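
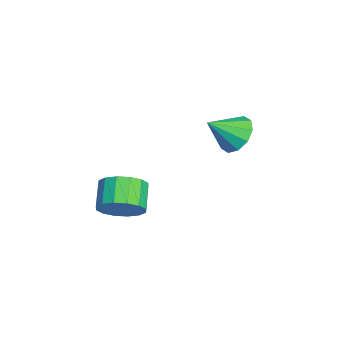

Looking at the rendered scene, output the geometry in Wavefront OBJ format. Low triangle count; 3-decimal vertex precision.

v -4.049 3.358 -0.838
v -3.148 3.774 -0.648
v -3.691 2.122 0.178
v -3.556 3.999 -0.232
v -4.152 3.978 -0.048
v -4.708 3.721 -0.165
v -5.013 3.325 -0.539
v -4.949 2.942 -1.028
v -4.541 2.718 -1.444
v -3.946 2.738 -1.629
v -3.389 2.995 -1.511
v -3.084 3.391 -1.137
v 1.198 -1.468 -1.433
v 1.648 -0.763 -0.868
v 0.552 -0.646 -0.141
v 0.102 -1.352 -0.707
v 1.418 -0.499 -1.257
v 0.323 -0.382 -0.53
v 1.13 -0.494 -1.692
v 0.034 -0.378 -0.966
v 0.859 -0.751 -2.059
v -0.236 -0.635 -1.332
v 0.679 -1.2 -2.258
v -0.416 -1.084 -1.531
v 0.639 -1.721 -2.236
v -0.457 -1.604 -1.509
v 0.748 -2.174 -1.999
v -0.348 -2.057 -1.272
v 0.977 -2.438 -1.61
v -0.118 -2.321 -0.883
v 1.266 -2.442 -1.174
v 0.17 -2.326 -0.448
v 1.536 -2.185 -0.808
v 0.441 -2.069 -0.081
v 1.716 -1.736 -0.609
v 0.621 -1.62 0.118
v 1.757 -1.216 -0.631
v 0.661 -1.099 0.096
f 2 1 4
f 2 4 3
f 4 1 5
f 4 5 3
f 5 1 6
f 5 6 3
f 6 1 7
f 6 7 3
f 7 1 8
f 7 8 3
f 8 1 9
f 8 9 3
f 9 1 10
f 9 10 3
f 10 1 11
f 10 11 3
f 11 1 12
f 11 12 3
f 12 1 2
f 12 2 3
f 14 13 17
f 14 17 15
f 15 17 18
f 15 18 16
f 17 13 19
f 17 19 18
f 18 19 20
f 18 20 16
f 19 13 21
f 19 21 20
f 20 21 22
f 20 22 16
f 21 13 23
f 21 23 22
f 22 23 24
f 22 24 16
f 23 13 25
f 23 25 24
f 24 25 26
f 24 26 16
f 25 13 27
f 25 27 26
f 26 27 28
f 26 28 16
f 27 13 29
f 27 29 28
f 28 29 30
f 28 30 16
f 29 13 31
f 29 31 30
f 30 31 32
f 30 32 16
f 31 13 33
f 31 33 32
f 32 33 34
f 32 34 16
f 33 13 35
f 33 35 34
f 34 35 36
f 34 36 16
f 35 13 37
f 35 37 36
f 36 37 38
f 36 38 16
f 37 13 14
f 37 14 38
f 38 14 15
f 38 15 16



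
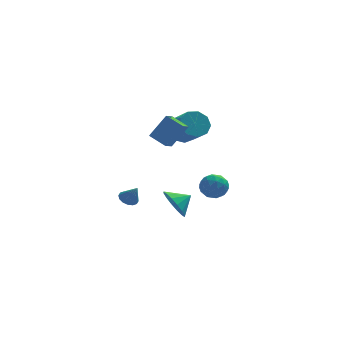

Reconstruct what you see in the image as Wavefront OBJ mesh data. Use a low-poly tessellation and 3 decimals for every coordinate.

v -2.274 -1.202 2.361
v -3.094 -0.458 2.823
v -1.883 -0.557 2.014
v -2.704 0.187 2.476
v -1.336 -1.027 3.744
v -2.157 -0.283 4.206
v -0.946 -0.382 3.397
v -1.766 0.362 3.859
v -1.485 2.568 -4.106
v -0.918 2.215 -4.98
v -0.495 2.892 -3.594
v -1.037 2.76 -5.092
v -1.277 3.254 -4.941
v -1.572 3.564 -4.565
v -1.844 3.607 -4.067
v -2.02 3.372 -3.579
v -2.052 2.922 -3.232
v -1.932 2.376 -3.119
v -1.692 1.883 -3.271
v -1.397 1.573 -3.647
v -1.125 1.53 -4.145
v -0.95 1.765 -4.633
v -4.091 2.228 -3.33
v -3.645 1.95 -3.66
v -3.609 1.792 -2.31
v -3.529 2.241 -3.591
v -3.563 2.529 -3.452
v -3.739 2.735 -3.28
v -4.009 2.806 -3.122
v -4.302 2.722 -3.02
v -4.538 2.505 -3.001
v -4.654 2.214 -3.07
v -4.62 1.926 -3.209
v -4.444 1.72 -3.38
v -4.173 1.649 -3.538
v -3.881 1.734 -3.64
v -1.077 1.98 2.087
v -0.356 2.521 2.354
v 0.238 1.22 3.38
v -0.483 0.68 3.113
v -0.854 2.607 2.751
v -0.26 1.306 3.778
v -1.457 2.399 2.838
v -0.862 1.099 3.864
v -1.882 1.996 2.573
v -1.287 0.696 3.599
v -1.93 1.585 2.081
v -1.336 0.285 3.107
v -1.58 1.359 1.591
v -0.985 0.059 2.618
v -0.994 1.424 1.334
v -0.4 0.123 2.36
v -0.447 1.749 1.429
v 0.147 0.448 2.455
v -0.195 2.182 1.831
v 0.399 0.881 2.858
v 0.31 3.502 -2.828
v 1.1 3.489 -3.289
v 0.52 2.091 -2.431
v 1.31 2.078 -2.892
v 1.233 2.578 -2.13
v 1.103 3.45 -2.375
v 0.517 2.13 -3.345
v 0.387 3.002 -3.59
v 1.228 2.641 -3.608
v 1.67 2.918 -2.857
v -0.05 2.662 -2.863
v 0.392 2.939 -2.112
v 0.687 3.619 -3.094
v 0.933 1.961 -2.626
v 0.888 2.255 -2.178
v 1.352 2.247 -2.449
v 0.689 3.596 -2.556
v 1.153 3.589 -2.827
v 1.231 3.054 -2.146
v 0.467 1.991 -2.893
v 0.931 1.984 -3.164
v 0.268 3.333 -3.271
v 0.732 3.325 -3.542
v 0.389 2.526 -3.574
v 1.226 3.113 -3.552
v 1.349 2.284 -3.319
v 0.883 2.315 -3.585
v 0.807 2.827 -3.729
v 1.486 3.276 -3.111
v 1.609 2.447 -2.877
v 1.564 2.741 -2.429
v 1.488 3.253 -2.573
v 1.561 2.778 -3.298
v 0.011 3.133 -2.843
v 0.134 2.304 -2.609
v 0.132 2.327 -3.147
v 0.056 2.839 -3.291
v 0.271 3.296 -2.401
v 0.394 2.467 -2.168
v 0.813 2.753 -1.991
v 0.737 3.265 -2.135
v 0.059 2.802 -2.422
f 2 4 1
f 5 2 1
f 1 4 3
f 3 5 1
f 2 8 4
f 6 2 5
f 6 8 2
f 4 8 3
f 7 5 3
f 3 8 7
f 7 6 5
f 8 6 7
f 10 9 12
f 10 12 11
f 12 9 13
f 12 13 11
f 13 9 14
f 13 14 11
f 14 9 15
f 14 15 11
f 15 9 16
f 15 16 11
f 16 9 17
f 16 17 11
f 17 9 18
f 17 18 11
f 18 9 19
f 18 19 11
f 19 9 20
f 19 20 11
f 20 9 21
f 20 21 11
f 21 9 22
f 21 22 11
f 22 9 10
f 22 10 11
f 24 23 26
f 24 26 25
f 26 23 27
f 26 27 25
f 27 23 28
f 27 28 25
f 28 23 29
f 28 29 25
f 29 23 30
f 29 30 25
f 30 23 31
f 30 31 25
f 31 23 32
f 31 32 25
f 32 23 33
f 32 33 25
f 33 23 34
f 33 34 25
f 34 23 35
f 34 35 25
f 35 23 36
f 35 36 25
f 36 23 24
f 36 24 25
f 38 37 41
f 38 41 39
f 39 41 42
f 39 42 40
f 41 37 43
f 41 43 42
f 42 43 44
f 42 44 40
f 43 37 45
f 43 45 44
f 44 45 46
f 44 46 40
f 45 37 47
f 45 47 46
f 46 47 48
f 46 48 40
f 47 37 49
f 47 49 48
f 48 49 50
f 48 50 40
f 49 37 51
f 49 51 50
f 50 51 52
f 50 52 40
f 51 37 53
f 51 53 52
f 52 53 54
f 52 54 40
f 53 37 55
f 53 55 54
f 54 55 56
f 54 56 40
f 55 37 38
f 55 38 56
f 56 38 39
f 56 39 40
f 57 94 73
f 94 68 97
f 73 97 62
f 94 97 73
f 57 73 69
f 73 62 74
f 69 74 58
f 73 74 69
f 57 69 78
f 69 58 79
f 78 79 64
f 69 79 78
f 57 78 90
f 78 64 93
f 90 93 67
f 78 93 90
f 57 90 94
f 90 67 98
f 94 98 68
f 90 98 94
f 58 74 85
f 74 62 88
f 85 88 66
f 74 88 85
f 62 97 75
f 97 68 96
f 75 96 61
f 97 96 75
f 68 98 95
f 98 67 91
f 95 91 59
f 98 91 95
f 67 93 92
f 93 64 80
f 92 80 63
f 93 80 92
f 64 79 84
f 79 58 81
f 84 81 65
f 79 81 84
f 60 86 72
f 86 66 87
f 72 87 61
f 86 87 72
f 60 72 70
f 72 61 71
f 70 71 59
f 72 71 70
f 60 70 77
f 70 59 76
f 77 76 63
f 70 76 77
f 60 77 82
f 77 63 83
f 82 83 65
f 77 83 82
f 60 82 86
f 82 65 89
f 86 89 66
f 82 89 86
f 61 87 75
f 87 66 88
f 75 88 62
f 87 88 75
f 59 71 95
f 71 61 96
f 95 96 68
f 71 96 95
f 63 76 92
f 76 59 91
f 92 91 67
f 76 91 92
f 65 83 84
f 83 63 80
f 84 80 64
f 83 80 84
f 66 89 85
f 89 65 81
f 85 81 58
f 89 81 85



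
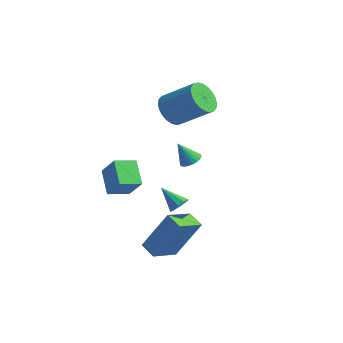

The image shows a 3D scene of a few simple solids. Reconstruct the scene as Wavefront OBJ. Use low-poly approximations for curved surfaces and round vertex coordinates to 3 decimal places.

v 0.72 -3.005 -3.458
v -0.063 -2.852 -3.193
v 0.785 -1.642 -4.056
v 0.002 -1.489 -3.791
v 1.498 -2.231 -1.609
v 0.715 -2.078 -1.344
v 1.563 -0.868 -2.207
v 0.78 -0.715 -1.942
v -3.409 2.861 1.219
v -2.989 3.212 0.518
v -1.55 3.771 1.659
v -1.971 3.419 2.361
v -3.179 3.482 0.625
v -1.74 4.041 1.767
v -3.404 3.657 0.823
v -1.965 4.216 1.964
v -3.63 3.712 1.081
v -2.191 4.27 2.222
v -3.822 3.636 1.36
v -2.384 4.195 2.502
v -3.952 3.443 1.618
v -2.513 4.002 2.759
v -3.999 3.161 1.815
v -2.56 3.72 2.956
v -3.956 2.833 1.921
v -2.517 3.392 3.063
v -3.83 2.509 1.921
v -2.391 3.068 3.062
v -3.64 2.239 1.813
v -2.201 2.798 2.955
v -3.415 2.064 1.616
v -1.976 2.623 2.757
v -3.189 2.01 1.358
v -1.75 2.568 2.499
v -2.996 2.085 1.078
v -1.558 2.644 2.22
v -2.867 2.278 0.821
v -1.428 2.837 1.962
v -2.82 2.56 0.624
v -1.381 3.119 1.765
v -2.863 2.888 0.517
v -1.424 3.447 1.659
v 0.234 -0.757 -1.655
v 0.474 -0.475 -1.305
v -0.754 -0.823 -0.925
v 0.298 -0.268 -1.524
v 0.092 -0.291 -1.805
v -0.048 -0.531 -2.015
v -0.056 -0.878 -2.057
v 0.072 -1.167 -1.911
v 0.275 -1.265 -1.645
v 0.459 -1.125 -1.384
v 0.538 -0.813 -1.249
v -2.112 -2.747 -0.946
v -3.013 -2.109 -0.186
v -1.681 -1.826 -1.209
v -2.582 -1.188 -0.449
v -1.298 -2.832 0.089
v -2.199 -2.194 0.849
v -0.867 -1.911 -0.174
v -1.768 -1.273 0.586
v 1.177 -1.154 1.811
v 1.577 -1.461 1.884
v 0.743 -1.486 2.789
v 1.641 -1.293 1.97
v 1.634 -1.104 2.031
v 1.558 -0.922 2.058
v 1.423 -0.776 2.049
v 1.251 -0.687 2.002
v 1.068 -0.669 1.927
v 0.901 -0.726 1.834
v 0.776 -0.847 1.738
v 0.712 -1.015 1.652
v 0.719 -1.204 1.591
v 0.796 -1.386 1.564
v 0.93 -1.532 1.573
v 1.102 -1.621 1.62
v 1.286 -1.638 1.695
v 1.452 -1.582 1.788
f 2 4 1
f 5 2 1
f 1 4 3
f 3 5 1
f 2 8 4
f 6 2 5
f 6 8 2
f 4 8 3
f 7 5 3
f 3 8 7
f 7 6 5
f 8 6 7
f 10 9 13
f 10 13 11
f 11 13 14
f 11 14 12
f 13 9 15
f 13 15 14
f 14 15 16
f 14 16 12
f 15 9 17
f 15 17 16
f 16 17 18
f 16 18 12
f 17 9 19
f 17 19 18
f 18 19 20
f 18 20 12
f 19 9 21
f 19 21 20
f 20 21 22
f 20 22 12
f 21 9 23
f 21 23 22
f 22 23 24
f 22 24 12
f 23 9 25
f 23 25 24
f 24 25 26
f 24 26 12
f 25 9 27
f 25 27 26
f 26 27 28
f 26 28 12
f 27 9 29
f 27 29 28
f 28 29 30
f 28 30 12
f 29 9 31
f 29 31 30
f 30 31 32
f 30 32 12
f 31 9 33
f 31 33 32
f 32 33 34
f 32 34 12
f 33 9 35
f 33 35 34
f 34 35 36
f 34 36 12
f 35 9 37
f 35 37 36
f 36 37 38
f 36 38 12
f 37 9 39
f 37 39 38
f 38 39 40
f 38 40 12
f 39 9 41
f 39 41 40
f 40 41 42
f 40 42 12
f 41 9 10
f 41 10 42
f 42 10 11
f 42 11 12
f 44 43 46
f 44 46 45
f 46 43 47
f 46 47 45
f 47 43 48
f 47 48 45
f 48 43 49
f 48 49 45
f 49 43 50
f 49 50 45
f 50 43 51
f 50 51 45
f 51 43 52
f 51 52 45
f 52 43 53
f 52 53 45
f 53 43 44
f 53 44 45
f 55 57 54
f 58 55 54
f 54 57 56
f 56 58 54
f 55 61 57
f 59 55 58
f 59 61 55
f 57 61 56
f 60 58 56
f 56 61 60
f 60 59 58
f 61 59 60
f 63 62 65
f 63 65 64
f 65 62 66
f 65 66 64
f 66 62 67
f 66 67 64
f 67 62 68
f 67 68 64
f 68 62 69
f 68 69 64
f 69 62 70
f 69 70 64
f 70 62 71
f 70 71 64
f 71 62 72
f 71 72 64
f 72 62 73
f 72 73 64
f 73 62 74
f 73 74 64
f 74 62 75
f 74 75 64
f 75 62 76
f 75 76 64
f 76 62 77
f 76 77 64
f 77 62 78
f 77 78 64
f 78 62 79
f 78 79 64
f 79 62 63
f 79 63 64



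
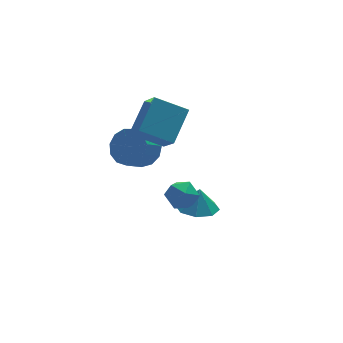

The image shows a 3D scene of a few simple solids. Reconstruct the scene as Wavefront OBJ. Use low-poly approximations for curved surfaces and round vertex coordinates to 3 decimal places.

v 0.989 -2.662 1.871
v 1.48 -2.065 1.466
v 1.4 -3.635 0.934
v 1.891 -3.038 0.529
v 2.113 -3.319 1.325
v 1.859 -2.718 1.904
v 1.021 -2.982 0.496
v 0.767 -2.381 1.075
v 1.499 -2.263 0.617
v 2.175 -2.471 1.129
v 0.705 -3.229 1.271
v 1.381 -3.437 1.783
v 3.587 0.633 -3.061
v 4.534 0.163 -3.139
v 3.753 0.767 -1.859
v 4.578 0.968 -3.234
v 4.042 1.576 -3.228
v 3.239 1.633 -3.124
v 2.64 1.104 -2.982
v 2.596 0.299 -2.887
v 3.133 -0.31 -2.893
v 3.935 -0.366 -2.998
v 0.62 1.823 2.257
v 0.686 0.657 3.32
v 1.811 2.984 3.455
v 1.878 1.817 4.519
v 2.082 1.163 1.441
v 2.149 -0.004 2.505
v 3.274 2.323 2.64
v 3.34 1.157 3.703
v 1.707 2.976 0.076
v 2.19 3.376 0.943
v 1.277 2.904 1.671
v 0.793 2.504 0.804
v 1.813 3.803 0.746
v 0.899 3.331 1.474
v 1.402 3.968 0.337
v 0.488 3.496 1.065
v 1.088 3.818 -0.155
v 0.174 3.345 0.573
v 0.97 3.4 -0.574
v 0.056 2.928 0.154
v 1.086 2.848 -0.786
v 0.173 2.376 -0.058
v 1.399 2.337 -0.725
v 0.486 1.864 0.003
v 1.81 2.028 -0.409
v 0.897 1.556 0.319
v 2.188 2.021 0.06
v 1.275 1.548 0.788
v 2.413 2.317 0.535
v 1.5 1.844 1.263
v 2.414 2.822 0.864
v 1.501 2.35 1.592
f 1 12 6
f 1 6 2
f 1 2 8
f 1 8 11
f 1 11 12
f 2 6 10
f 6 12 5
f 12 11 3
f 11 8 7
f 8 2 9
f 4 10 5
f 4 5 3
f 4 3 7
f 4 7 9
f 4 9 10
f 5 10 6
f 3 5 12
f 7 3 11
f 9 7 8
f 10 9 2
f 14 13 16
f 14 16 15
f 16 13 17
f 16 17 15
f 17 13 18
f 17 18 15
f 18 13 19
f 18 19 15
f 19 13 20
f 19 20 15
f 20 13 21
f 20 21 15
f 21 13 22
f 21 22 15
f 22 13 14
f 22 14 15
f 24 26 23
f 27 24 23
f 23 26 25
f 25 27 23
f 24 30 26
f 28 24 27
f 28 30 24
f 26 30 25
f 29 27 25
f 25 30 29
f 29 28 27
f 30 28 29
f 32 31 35
f 32 35 33
f 33 35 36
f 33 36 34
f 35 31 37
f 35 37 36
f 36 37 38
f 36 38 34
f 37 31 39
f 37 39 38
f 38 39 40
f 38 40 34
f 39 31 41
f 39 41 40
f 40 41 42
f 40 42 34
f 41 31 43
f 41 43 42
f 42 43 44
f 42 44 34
f 43 31 45
f 43 45 44
f 44 45 46
f 44 46 34
f 45 31 47
f 45 47 46
f 46 47 48
f 46 48 34
f 47 31 49
f 47 49 48
f 48 49 50
f 48 50 34
f 49 31 51
f 49 51 50
f 50 51 52
f 50 52 34
f 51 31 53
f 51 53 52
f 52 53 54
f 52 54 34
f 53 31 32
f 53 32 54
f 54 32 33
f 54 33 34



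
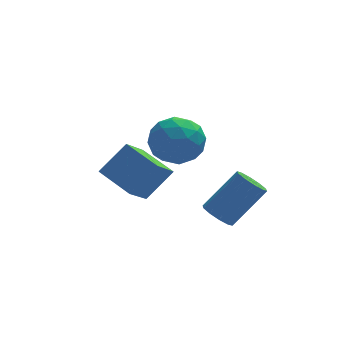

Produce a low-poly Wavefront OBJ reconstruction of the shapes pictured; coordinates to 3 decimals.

v 1.087 -2.242 -1.59
v 1.447 -1.818 -2.016
v 2.772 -1.454 -0.536
v 2.413 -1.878 -0.11
v 1.15 -1.58 -1.809
v 2.475 -1.216 -0.329
v 0.83 -1.595 -1.519
v 2.155 -1.231 -0.039
v 0.608 -1.857 -1.256
v 1.933 -1.493 0.225
v 0.569 -2.266 -1.12
v 1.894 -1.902 0.36
v 0.728 -2.666 -1.164
v 2.053 -2.302 0.316
v 1.025 -2.904 -1.371
v 2.35 -2.54 0.109
v 1.345 -2.889 -1.661
v 2.67 -2.525 -0.181
v 1.567 -2.627 -1.925
v 2.892 -2.263 -0.444
v 1.606 -2.218 -2.06
v 2.931 -1.854 -0.58
v 0.496 3.208 0.314
v 1.228 2.276 0.497
v -0.628 2.104 -0.817
v 0.104 1.172 -0.634
v -0.571 1.589 0.264
v 0.124 2.272 0.963
v 0.476 2.108 -1.283
v 1.171 2.791 -0.584
v 1.216 1.597 -0.49
v 0.568 1.276 0.466
v 0.032 3.104 -0.786
v -0.616 2.783 0.17
v 0.961 2.839 0.505
v -0.361 1.541 -0.825
v -0.757 1.786 -0.297
v -0.327 1.238 -0.189
v 0.312 2.836 0.779
v 0.742 2.289 0.886
v -0.316 1.885 0.75
v -0.142 2.091 -1.206
v 0.288 1.544 -1.099
v 0.927 3.142 -0.131
v 1.357 2.594 -0.023
v 0.916 2.495 -1.07
v 1.384 1.892 0.032
v 0.723 1.243 -0.633
v 0.942 1.793 -1.015
v 1.35 2.194 -0.604
v 1.003 1.703 0.594
v 0.343 1.054 -0.071
v -0.054 1.3 0.457
v 0.354 1.701 0.868
v 0.996 1.304 0.014
v 0.257 3.326 -0.249
v -0.403 2.677 -0.914
v 0.246 2.679 -1.188
v 0.654 3.08 -0.777
v -0.123 3.137 0.313
v -0.784 2.488 -0.352
v -0.75 2.186 0.284
v -0.342 2.587 0.695
v -0.396 3.076 -0.334
v -2.046 -1.765 -0.411
v -0.974 -1.412 0.738
v -3.014 -0.553 0.12
v -1.943 -0.2 1.269
v -1.297 -0.72 -1.429
v -0.226 -0.367 -0.28
v -2.266 0.492 -0.898
v -1.194 0.845 0.251
f 2 1 5
f 2 5 3
f 3 5 6
f 3 6 4
f 5 1 7
f 5 7 6
f 6 7 8
f 6 8 4
f 7 1 9
f 7 9 8
f 8 9 10
f 8 10 4
f 9 1 11
f 9 11 10
f 10 11 12
f 10 12 4
f 11 1 13
f 11 13 12
f 12 13 14
f 12 14 4
f 13 1 15
f 13 15 14
f 14 15 16
f 14 16 4
f 15 1 17
f 15 17 16
f 16 17 18
f 16 18 4
f 17 1 19
f 17 19 18
f 18 19 20
f 18 20 4
f 19 1 21
f 19 21 20
f 20 21 22
f 20 22 4
f 21 1 2
f 21 2 22
f 22 2 3
f 22 3 4
f 23 60 39
f 60 34 63
f 39 63 28
f 60 63 39
f 23 39 35
f 39 28 40
f 35 40 24
f 39 40 35
f 23 35 44
f 35 24 45
f 44 45 30
f 35 45 44
f 23 44 56
f 44 30 59
f 56 59 33
f 44 59 56
f 23 56 60
f 56 33 64
f 60 64 34
f 56 64 60
f 24 40 51
f 40 28 54
f 51 54 32
f 40 54 51
f 28 63 41
f 63 34 62
f 41 62 27
f 63 62 41
f 34 64 61
f 64 33 57
f 61 57 25
f 64 57 61
f 33 59 58
f 59 30 46
f 58 46 29
f 59 46 58
f 30 45 50
f 45 24 47
f 50 47 31
f 45 47 50
f 26 52 38
f 52 32 53
f 38 53 27
f 52 53 38
f 26 38 36
f 38 27 37
f 36 37 25
f 38 37 36
f 26 36 43
f 36 25 42
f 43 42 29
f 36 42 43
f 26 43 48
f 43 29 49
f 48 49 31
f 43 49 48
f 26 48 52
f 48 31 55
f 52 55 32
f 48 55 52
f 27 53 41
f 53 32 54
f 41 54 28
f 53 54 41
f 25 37 61
f 37 27 62
f 61 62 34
f 37 62 61
f 29 42 58
f 42 25 57
f 58 57 33
f 42 57 58
f 31 49 50
f 49 29 46
f 50 46 30
f 49 46 50
f 32 55 51
f 55 31 47
f 51 47 24
f 55 47 51
f 66 68 65
f 69 66 65
f 65 68 67
f 67 69 65
f 66 72 68
f 70 66 69
f 70 72 66
f 68 72 67
f 71 69 67
f 67 72 71
f 71 70 69
f 72 70 71



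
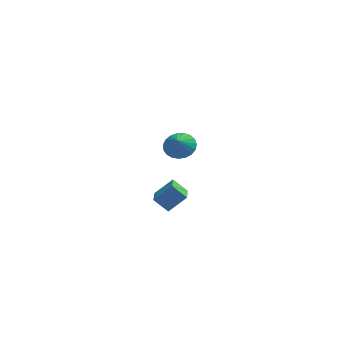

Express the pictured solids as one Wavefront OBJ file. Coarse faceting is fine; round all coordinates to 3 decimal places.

v -1.634 3.806 -0.155
v -0.931 3.164 -0.46
v -1.806 3.214 0.695
v -0.71 3.431 -0.23
v -0.649 3.762 0.014
v -0.759 4.101 0.228
v -1.019 4.39 0.376
v -1.387 4.577 0.432
v -1.796 4.631 0.387
v -2.178 4.542 0.248
v -2.466 4.326 0.039
v -2.61 4.02 -0.203
v -2.585 3.677 -0.437
v -2.395 3.357 -0.622
v -2.075 3.114 -0.726
v -1.677 2.991 -0.732
v -1.273 3.008 -0.638
v -2.12 -4.77 0.252
v -2.919 -4.565 1.023
v -2.097 -3.595 -0.037
v -2.896 -3.39 0.735
v -1.124 -4.55 1.225
v -1.923 -4.345 1.997
v -1.101 -3.375 0.937
v -1.9 -3.17 1.708
f 2 1 4
f 2 4 3
f 4 1 5
f 4 5 3
f 5 1 6
f 5 6 3
f 6 1 7
f 6 7 3
f 7 1 8
f 7 8 3
f 8 1 9
f 8 9 3
f 9 1 10
f 9 10 3
f 10 1 11
f 10 11 3
f 11 1 12
f 11 12 3
f 12 1 13
f 12 13 3
f 13 1 14
f 13 14 3
f 14 1 15
f 14 15 3
f 15 1 16
f 15 16 3
f 16 1 17
f 16 17 3
f 17 1 2
f 17 2 3
f 19 21 18
f 22 19 18
f 18 21 20
f 20 22 18
f 19 25 21
f 23 19 22
f 23 25 19
f 21 25 20
f 24 22 20
f 20 25 24
f 24 23 22
f 25 23 24



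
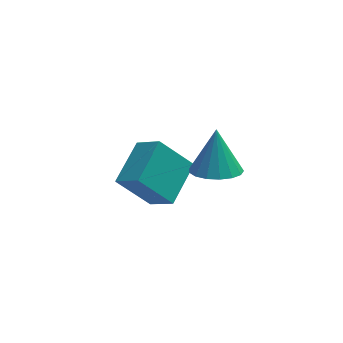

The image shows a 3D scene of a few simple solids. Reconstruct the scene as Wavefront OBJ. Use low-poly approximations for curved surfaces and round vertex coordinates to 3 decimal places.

v -2.331 -0.876 -4.965
v -3.701 -0.557 -3.46
v -1.201 0.827 -4.299
v -2.571 1.147 -2.794
v -1.529 -1.767 -4.046
v -2.899 -1.447 -2.541
v -0.399 -0.063 -3.38
v -1.769 0.256 -1.875
v -0.122 -3.479 -0.089
v 0.879 -3.206 -0.307
v 0.022 -2.601 1.669
v 0.606 -2.815 -0.48
v 0.167 -2.576 -0.563
v -0.339 -2.543 -0.538
v -0.795 -2.725 -0.41
v -1.097 -3.08 -0.208
v -1.175 -3.526 0.021
v -1.012 -3.961 0.224
v -0.645 -4.286 0.356
v -0.158 -4.425 0.386
v 0.337 -4.348 0.307
v 0.727 -4.072 0.138
v 0.923 -3.66 -0.084
f 2 4 1
f 5 2 1
f 1 4 3
f 3 5 1
f 2 8 4
f 6 2 5
f 6 8 2
f 4 8 3
f 7 5 3
f 3 8 7
f 7 6 5
f 8 6 7
f 10 9 12
f 10 12 11
f 12 9 13
f 12 13 11
f 13 9 14
f 13 14 11
f 14 9 15
f 14 15 11
f 15 9 16
f 15 16 11
f 16 9 17
f 16 17 11
f 17 9 18
f 17 18 11
f 18 9 19
f 18 19 11
f 19 9 20
f 19 20 11
f 20 9 21
f 20 21 11
f 21 9 22
f 21 22 11
f 22 9 23
f 22 23 11
f 23 9 10
f 23 10 11



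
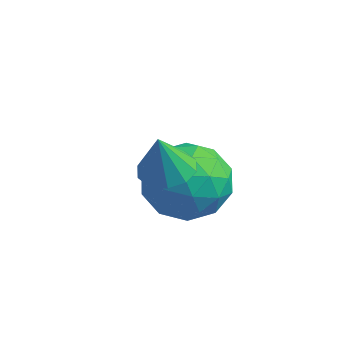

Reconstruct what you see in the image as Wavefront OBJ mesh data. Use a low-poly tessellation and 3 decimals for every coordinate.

v 2.732 1.233 3.234
v 3.098 1.822 3.383
v 2.728 0.927 4.446
v 2.67 1.919 3.406
v 2.266 1.753 3.364
v 2.04 1.388 3.271
v 2.078 0.965 3.165
v 2.365 0.643 3.085
v 2.793 0.547 3.061
v 3.197 0.712 3.104
v 3.423 1.077 3.196
v 3.385 1.501 3.303
v 1.269 3.245 1.894
v 2.335 3.735 1.705
v 2.005 1.505 1.535
v 3.071 1.995 1.346
v 2.61 1.98 2.441
v 2.155 3.055 2.663
v 2.185 2.185 0.577
v 1.73 3.26 0.799
v 2.901 3.08 0.891
v 3.163 2.953 2.043
v 1.177 2.287 1.197
v 1.439 2.16 2.349
v 1.737 3.642 1.831
v 2.603 1.598 1.409
v 2.332 1.589 2.053
v 2.958 1.877 1.942
v 1.632 3.243 2.394
v 2.258 3.531 2.283
v 2.42 2.5 2.715
v 2.082 1.709 0.957
v 2.708 1.997 0.846
v 1.382 3.363 1.298
v 2.008 3.651 1.187
v 1.92 2.74 0.525
v 2.696 3.545 1.241
v 3.129 2.523 1.03
v 2.608 2.634 0.579
v 2.341 3.266 0.709
v 2.851 3.471 1.918
v 3.284 2.449 1.708
v 3.013 2.44 2.351
v 2.745 3.072 2.481
v 3.184 3.086 1.44
v 1.056 2.791 1.532
v 1.489 1.769 1.322
v 1.595 2.168 0.759
v 1.327 2.8 0.889
v 1.211 2.717 2.21
v 1.644 1.695 1.999
v 1.999 1.974 2.531
v 1.732 2.606 2.661
v 1.156 2.154 1.8
f 2 1 4
f 2 4 3
f 4 1 5
f 4 5 3
f 5 1 6
f 5 6 3
f 6 1 7
f 6 7 3
f 7 1 8
f 7 8 3
f 8 1 9
f 8 9 3
f 9 1 10
f 9 10 3
f 10 1 11
f 10 11 3
f 11 1 12
f 11 12 3
f 12 1 2
f 12 2 3
f 13 50 29
f 50 24 53
f 29 53 18
f 50 53 29
f 13 29 25
f 29 18 30
f 25 30 14
f 29 30 25
f 13 25 34
f 25 14 35
f 34 35 20
f 25 35 34
f 13 34 46
f 34 20 49
f 46 49 23
f 34 49 46
f 13 46 50
f 46 23 54
f 50 54 24
f 46 54 50
f 14 30 41
f 30 18 44
f 41 44 22
f 30 44 41
f 18 53 31
f 53 24 52
f 31 52 17
f 53 52 31
f 24 54 51
f 54 23 47
f 51 47 15
f 54 47 51
f 23 49 48
f 49 20 36
f 48 36 19
f 49 36 48
f 20 35 40
f 35 14 37
f 40 37 21
f 35 37 40
f 16 42 28
f 42 22 43
f 28 43 17
f 42 43 28
f 16 28 26
f 28 17 27
f 26 27 15
f 28 27 26
f 16 26 33
f 26 15 32
f 33 32 19
f 26 32 33
f 16 33 38
f 33 19 39
f 38 39 21
f 33 39 38
f 16 38 42
f 38 21 45
f 42 45 22
f 38 45 42
f 17 43 31
f 43 22 44
f 31 44 18
f 43 44 31
f 15 27 51
f 27 17 52
f 51 52 24
f 27 52 51
f 19 32 48
f 32 15 47
f 48 47 23
f 32 47 48
f 21 39 40
f 39 19 36
f 40 36 20
f 39 36 40
f 22 45 41
f 45 21 37
f 41 37 14
f 45 37 41



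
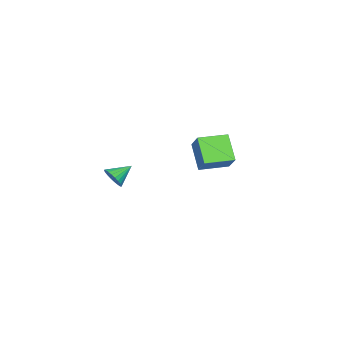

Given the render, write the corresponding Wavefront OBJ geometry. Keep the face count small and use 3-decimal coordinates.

v -2.748 -0.038 0.233
v -3.753 -1.194 1.683
v -4.28 1.263 0.208
v -5.286 0.106 1.658
v -1.994 0.874 1.482
v -3 -0.283 2.932
v -3.527 2.174 1.457
v -4.532 1.018 2.907
v 4.473 -1.476 2.648
v 4.951 -0.99 3.085
v 3.307 -0.924 3.312
v 4.894 -0.809 2.832
v 4.772 -0.73 2.552
v 4.604 -0.764 2.286
v 4.417 -0.907 2.075
v 4.238 -1.136 1.952
v 4.094 -1.417 1.935
v 4.009 -1.707 2.026
v 3.994 -1.962 2.212
v 4.052 -2.143 2.465
v 4.174 -2.223 2.745
v 4.341 -2.189 3.011
v 4.529 -2.046 3.222
v 4.708 -1.816 3.345
v 4.851 -1.535 3.362
v 4.936 -1.245 3.271
f 2 4 1
f 5 2 1
f 1 4 3
f 3 5 1
f 2 8 4
f 6 2 5
f 6 8 2
f 4 8 3
f 7 5 3
f 3 8 7
f 7 6 5
f 8 6 7
f 10 9 12
f 10 12 11
f 12 9 13
f 12 13 11
f 13 9 14
f 13 14 11
f 14 9 15
f 14 15 11
f 15 9 16
f 15 16 11
f 16 9 17
f 16 17 11
f 17 9 18
f 17 18 11
f 18 9 19
f 18 19 11
f 19 9 20
f 19 20 11
f 20 9 21
f 20 21 11
f 21 9 22
f 21 22 11
f 22 9 23
f 22 23 11
f 23 9 24
f 23 24 11
f 24 9 25
f 24 25 11
f 25 9 26
f 25 26 11
f 26 9 10
f 26 10 11



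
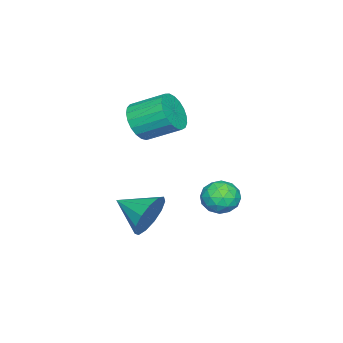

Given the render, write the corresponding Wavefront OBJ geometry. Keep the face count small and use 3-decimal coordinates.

v 1.652 3.092 0.848
v 2.394 2.989 1.207
v 1.926 2.091 -0.007
v 2.668 1.988 0.352
v 1.975 1.79 0.766
v 1.806 2.409 1.294
v 2.514 2.671 -0.094
v 2.345 3.29 0.434
v 2.927 2.728 0.625
v 2.593 2.184 1.156
v 1.727 2.896 0.044
v 1.393 2.352 0.575
v 1.999 3.128 1.102
v 2.321 1.952 0.098
v 1.913 1.836 0.341
v 2.349 1.775 0.552
v 1.653 2.788 1.153
v 2.089 2.727 1.364
v 1.843 2.022 1.105
v 2.231 2.353 -0.164
v 2.667 2.292 0.047
v 1.971 3.305 0.648
v 2.407 3.244 0.859
v 2.477 3.058 0.095
v 2.748 2.914 0.971
v 2.909 2.326 0.469
v 2.819 2.728 0.207
v 2.72 3.091 0.517
v 2.552 2.594 1.283
v 2.713 2.006 0.781
v 2.306 1.89 1.025
v 2.207 2.254 1.335
v 2.866 2.441 0.941
v 1.607 3.074 0.419
v 1.768 2.486 -0.083
v 2.113 2.826 -0.135
v 2.014 3.19 0.175
v 1.411 2.754 0.731
v 1.572 2.166 0.229
v 1.6 1.989 0.683
v 1.501 2.352 0.993
v 1.454 2.639 0.259
v -0.862 -2.446 2.103
v -0.527 -1.956 1.336
v -0.803 -0.524 2.13
v -1.138 -1.014 2.897
v -0.92 -1.985 1.252
v -1.196 -0.553 2.046
v -1.303 -2.093 1.314
v -1.58 -0.662 2.108
v -1.61 -2.263 1.514
v -1.887 -0.832 2.308
v -1.788 -2.464 1.815
v -2.064 -1.033 2.609
v -1.805 -2.662 2.166
v -2.082 -1.231 2.96
v -1.66 -2.823 2.506
v -1.936 -1.392 3.3
v -1.376 -2.918 2.776
v -1.652 -1.487 3.57
v -1.003 -2.932 2.93
v -1.28 -1.501 3.724
v -0.606 -2.861 2.941
v -0.883 -1.43 3.735
v -0.254 -2.719 2.807
v -0.53 -1.288 3.601
v -0.006 -2.529 2.552
v -0.282 -1.098 3.346
v 0.094 -2.325 2.218
v -0.183 -0.894 3.012
v 0.028 -2.142 1.865
v -0.248 -0.711 2.659
v -0.191 -2.011 1.553
v -0.468 -0.58 2.347
v 3.372 0.162 -0.409
v 3.855 0.4 0.492
v 3.288 -1.322 0.029
v 3.276 0.463 0.593
v 2.727 0.43 0.375
v 2.383 0.312 -0.092
v 2.353 0.147 -0.659
v 2.646 -0.014 -1.147
v 3.171 -0.119 -1.4
v 3.759 -0.134 -1.339
v 4.224 -0.055 -0.982
v 4.419 0.092 -0.444
v 4.282 0.262 0.106
f 1 38 17
f 38 12 41
f 17 41 6
f 38 41 17
f 1 17 13
f 17 6 18
f 13 18 2
f 17 18 13
f 1 13 22
f 13 2 23
f 22 23 8
f 13 23 22
f 1 22 34
f 22 8 37
f 34 37 11
f 22 37 34
f 1 34 38
f 34 11 42
f 38 42 12
f 34 42 38
f 2 18 29
f 18 6 32
f 29 32 10
f 18 32 29
f 6 41 19
f 41 12 40
f 19 40 5
f 41 40 19
f 12 42 39
f 42 11 35
f 39 35 3
f 42 35 39
f 11 37 36
f 37 8 24
f 36 24 7
f 37 24 36
f 8 23 28
f 23 2 25
f 28 25 9
f 23 25 28
f 4 30 16
f 30 10 31
f 16 31 5
f 30 31 16
f 4 16 14
f 16 5 15
f 14 15 3
f 16 15 14
f 4 14 21
f 14 3 20
f 21 20 7
f 14 20 21
f 4 21 26
f 21 7 27
f 26 27 9
f 21 27 26
f 4 26 30
f 26 9 33
f 30 33 10
f 26 33 30
f 5 31 19
f 31 10 32
f 19 32 6
f 31 32 19
f 3 15 39
f 15 5 40
f 39 40 12
f 15 40 39
f 7 20 36
f 20 3 35
f 36 35 11
f 20 35 36
f 9 27 28
f 27 7 24
f 28 24 8
f 27 24 28
f 10 33 29
f 33 9 25
f 29 25 2
f 33 25 29
f 44 43 47
f 44 47 45
f 45 47 48
f 45 48 46
f 47 43 49
f 47 49 48
f 48 49 50
f 48 50 46
f 49 43 51
f 49 51 50
f 50 51 52
f 50 52 46
f 51 43 53
f 51 53 52
f 52 53 54
f 52 54 46
f 53 43 55
f 53 55 54
f 54 55 56
f 54 56 46
f 55 43 57
f 55 57 56
f 56 57 58
f 56 58 46
f 57 43 59
f 57 59 58
f 58 59 60
f 58 60 46
f 59 43 61
f 59 61 60
f 60 61 62
f 60 62 46
f 61 43 63
f 61 63 62
f 62 63 64
f 62 64 46
f 63 43 65
f 63 65 64
f 64 65 66
f 64 66 46
f 65 43 67
f 65 67 66
f 66 67 68
f 66 68 46
f 67 43 69
f 67 69 68
f 68 69 70
f 68 70 46
f 69 43 71
f 69 71 70
f 70 71 72
f 70 72 46
f 71 43 73
f 71 73 72
f 72 73 74
f 72 74 46
f 73 43 44
f 73 44 74
f 74 44 45
f 74 45 46
f 76 75 78
f 76 78 77
f 78 75 79
f 78 79 77
f 79 75 80
f 79 80 77
f 80 75 81
f 80 81 77
f 81 75 82
f 81 82 77
f 82 75 83
f 82 83 77
f 83 75 84
f 83 84 77
f 84 75 85
f 84 85 77
f 85 75 86
f 85 86 77
f 86 75 87
f 86 87 77
f 87 75 76
f 87 76 77



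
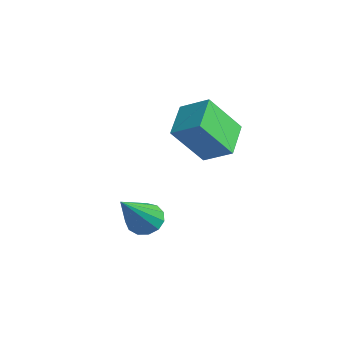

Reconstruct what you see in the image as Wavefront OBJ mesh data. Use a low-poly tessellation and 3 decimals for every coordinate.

v 0.857 1.927 -0.17
v 1.624 2.422 0.329
v 1.045 2.893 -1.418
v 1.812 3.388 -0.92
v 1.688 1.132 -0.66
v 2.455 1.627 -0.162
v 1.876 2.098 -1.909
v 2.643 2.593 -1.41
v 1.598 0.362 -3.95
v 1.814 0.002 -4.365
v 2.362 -0.822 -2.53
v 2.05 0.228 -4.305
v 2.143 0.496 -4.131
v 2.063 0.721 -3.9
v 1.835 0.832 -3.685
v 1.532 0.794 -3.554
v 1.25 0.618 -3.549
v 1.078 0.361 -3.671
v 1.072 0.104 -3.881
v 1.232 -0.071 -4.114
v 1.509 -0.109 -4.294
f 2 4 1
f 5 2 1
f 1 4 3
f 3 5 1
f 2 8 4
f 6 2 5
f 6 8 2
f 4 8 3
f 7 5 3
f 3 8 7
f 7 6 5
f 8 6 7
f 10 9 12
f 10 12 11
f 12 9 13
f 12 13 11
f 13 9 14
f 13 14 11
f 14 9 15
f 14 15 11
f 15 9 16
f 15 16 11
f 16 9 17
f 16 17 11
f 17 9 18
f 17 18 11
f 18 9 19
f 18 19 11
f 19 9 20
f 19 20 11
f 20 9 21
f 20 21 11
f 21 9 10
f 21 10 11



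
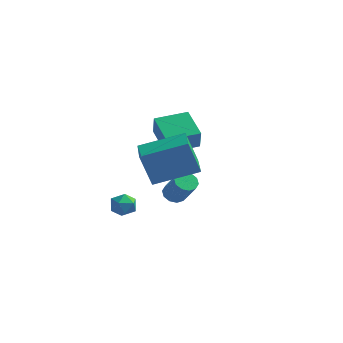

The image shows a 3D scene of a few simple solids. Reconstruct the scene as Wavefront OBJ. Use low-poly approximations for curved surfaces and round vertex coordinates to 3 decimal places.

v -1.807 -4.637 2.255
v -2.324 -4.737 3.776
v -2.508 -3.307 2.105
v -3.025 -3.408 3.626
v -0.115 -3.672 2.894
v -0.632 -3.773 4.415
v -0.816 -2.343 2.744
v -1.333 -2.443 4.265
v -3.074 0.346 -1.098
v -2.791 -0.011 -1.425
v -2.023 -0.462 -0.268
v -2.306 -0.106 0.058
v -2.62 0.29 -1.422
v -1.852 -0.161 -0.265
v -2.622 0.612 -1.295
v -1.854 0.161 -0.138
v -2.797 0.832 -1.093
v -2.029 0.381 0.064
v -3.078 0.866 -0.893
v -2.309 0.415 0.264
v -3.357 0.702 -0.772
v -2.589 0.251 0.385
v -3.528 0.401 -0.775
v -2.76 -0.05 0.382
v -3.526 0.079 -0.902
v -2.758 -0.372 0.255
v -3.351 -0.141 -1.104
v -2.583 -0.592 0.053
v -3.071 -0.175 -1.304
v -2.302 -0.626 -0.147
v -4.453 1.197 2.028
v -4.241 0.824 3.03
v -3.321 2.259 2.184
v -3.109 1.886 3.185
v -3.391 0.154 1.415
v -3.179 -0.219 2.416
v -2.259 1.216 1.57
v -2.047 0.843 2.572
v -3.8 -2.75 -0.462
v -3.452 -2.757 0.076
v -4.108 -3.723 -0.276
v -3.76 -3.73 0.262
v -4.283 -3.361 0.223
v -4.092 -2.759 0.108
v -3.468 -3.721 -0.308
v -3.277 -3.119 -0.423
v -3.246 -3.357 0.172
v -3.75 -3.135 0.5
v -3.81 -3.345 -0.7
v -4.314 -3.123 -0.372
f 2 4 1
f 5 2 1
f 1 4 3
f 3 5 1
f 2 8 4
f 6 2 5
f 6 8 2
f 4 8 3
f 7 5 3
f 3 8 7
f 7 6 5
f 8 6 7
f 10 9 13
f 10 13 11
f 11 13 14
f 11 14 12
f 13 9 15
f 13 15 14
f 14 15 16
f 14 16 12
f 15 9 17
f 15 17 16
f 16 17 18
f 16 18 12
f 17 9 19
f 17 19 18
f 18 19 20
f 18 20 12
f 19 9 21
f 19 21 20
f 20 21 22
f 20 22 12
f 21 9 23
f 21 23 22
f 22 23 24
f 22 24 12
f 23 9 25
f 23 25 24
f 24 25 26
f 24 26 12
f 25 9 27
f 25 27 26
f 26 27 28
f 26 28 12
f 27 9 29
f 27 29 28
f 28 29 30
f 28 30 12
f 29 9 10
f 29 10 30
f 30 10 11
f 30 11 12
f 32 34 31
f 35 32 31
f 31 34 33
f 33 35 31
f 32 38 34
f 36 32 35
f 36 38 32
f 34 38 33
f 37 35 33
f 33 38 37
f 37 36 35
f 38 36 37
f 39 50 44
f 39 44 40
f 39 40 46
f 39 46 49
f 39 49 50
f 40 44 48
f 44 50 43
f 50 49 41
f 49 46 45
f 46 40 47
f 42 48 43
f 42 43 41
f 42 41 45
f 42 45 47
f 42 47 48
f 43 48 44
f 41 43 50
f 45 41 49
f 47 45 46
f 48 47 40



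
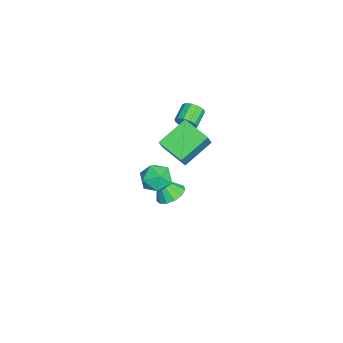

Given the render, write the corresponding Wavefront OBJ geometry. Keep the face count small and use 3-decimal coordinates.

v 2.682 2.447 3.723
v 1.418 3.859 4.8
v 1.689 2.596 2.363
v 0.425 4.008 3.44
v 3.715 3.832 3.12
v 2.451 5.244 4.197
v 2.722 3.981 1.76
v 1.458 5.393 2.837
v -0.926 2.811 -4.594
v -0.163 2.22 -4.854
v -1.074 1.949 -3.066
v 0.062 2.66 -4.583
v -0.027 3.148 -4.316
v -0.401 3.529 -4.137
v -0.942 3.682 -4.103
v -1.478 3.559 -4.225
v -1.839 3.198 -4.464
v -1.91 2.714 -4.743
v -1.669 2.261 -4.976
v -1.192 1.983 -5.087
v -0.63 1.967 -5.041
v 1.974 3.155 -0.709
v 2.629 2.286 -0.896
v 0.611 2.054 -0.364
v 1.266 1.185 -0.551
v 1.427 1.816 0.34
v 2.27 2.497 0.127
v 0.97 1.843 -1.387
v 1.813 2.524 -1.6
v 2.008 1.475 -1.315
v 2.291 1.459 -0.248
v 0.949 2.881 -1.012
v 1.232 2.865 0.055
v 0.358 3.816 3.503
v 0.71 4.084 4.071
v -0.366 4.452 4.565
v -0.718 4.184 3.997
v 0.688 4.384 3.799
v -0.389 4.752 4.292
v 0.561 4.503 3.433
v -0.515 4.871 3.926
v 0.37 4.404 3.089
v -0.707 4.773 3.582
v 0.175 4.119 2.877
v -0.902 4.487 3.37
v 0.038 3.737 2.863
v -1.038 4.105 3.357
v 0.003 3.38 3.053
v -1.073 3.749 3.547
v 0.081 3.162 3.386
v -0.996 3.53 3.88
v 0.247 3.151 3.757
v -0.83 3.519 4.25
v 0.448 3.351 4.046
v -0.629 3.72 4.539
v 0.621 3.699 4.164
v -0.456 4.068 4.657
f 2 4 1
f 5 2 1
f 1 4 3
f 3 5 1
f 2 8 4
f 6 2 5
f 6 8 2
f 4 8 3
f 7 5 3
f 3 8 7
f 7 6 5
f 8 6 7
f 10 9 12
f 10 12 11
f 12 9 13
f 12 13 11
f 13 9 14
f 13 14 11
f 14 9 15
f 14 15 11
f 15 9 16
f 15 16 11
f 16 9 17
f 16 17 11
f 17 9 18
f 17 18 11
f 18 9 19
f 18 19 11
f 19 9 20
f 19 20 11
f 20 9 21
f 20 21 11
f 21 9 10
f 21 10 11
f 22 33 27
f 22 27 23
f 22 23 29
f 22 29 32
f 22 32 33
f 23 27 31
f 27 33 26
f 33 32 24
f 32 29 28
f 29 23 30
f 25 31 26
f 25 26 24
f 25 24 28
f 25 28 30
f 25 30 31
f 26 31 27
f 24 26 33
f 28 24 32
f 30 28 29
f 31 30 23
f 35 34 38
f 35 38 36
f 36 38 39
f 36 39 37
f 38 34 40
f 38 40 39
f 39 40 41
f 39 41 37
f 40 34 42
f 40 42 41
f 41 42 43
f 41 43 37
f 42 34 44
f 42 44 43
f 43 44 45
f 43 45 37
f 44 34 46
f 44 46 45
f 45 46 47
f 45 47 37
f 46 34 48
f 46 48 47
f 47 48 49
f 47 49 37
f 48 34 50
f 48 50 49
f 49 50 51
f 49 51 37
f 50 34 52
f 50 52 51
f 51 52 53
f 51 53 37
f 52 34 54
f 52 54 53
f 53 54 55
f 53 55 37
f 54 34 56
f 54 56 55
f 55 56 57
f 55 57 37
f 56 34 35
f 56 35 57
f 57 35 36
f 57 36 37



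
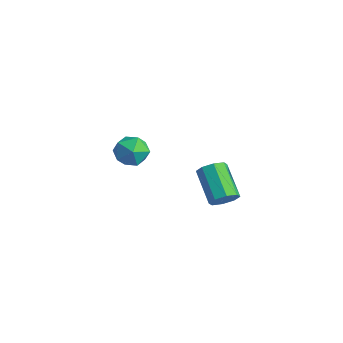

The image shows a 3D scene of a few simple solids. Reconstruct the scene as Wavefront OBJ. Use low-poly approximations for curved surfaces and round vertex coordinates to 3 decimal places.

v -2.463 0.767 2.741
v -1.975 1.248 3.331
v -1.685 -0.428 3.069
v -1.197 0.053 3.659
v -2.067 -0.124 3.831
v -2.548 0.614 3.628
v -1.112 0.206 2.772
v -1.593 0.944 2.569
v -1.14 0.901 3.35
v -1.73 0.697 4.005
v -1.93 0.123 2.395
v -2.52 -0.081 3.05
v 4.005 0.937 3.396
v 4.406 1.263 3.822
v 3.036 1.63 4.83
v 2.635 1.303 4.404
v 4.218 1.569 3.456
v 2.848 1.936 4.464
v 3.906 1.504 3.054
v 2.535 1.871 4.062
v 3.651 1.107 2.853
v 2.281 1.474 3.861
v 3.604 0.61 2.97
v 2.234 0.977 3.978
v 3.792 0.304 3.336
v 2.422 0.671 4.344
v 4.105 0.369 3.738
v 2.734 0.736 4.746
v 4.359 0.766 3.939
v 2.989 1.133 4.947
f 1 12 6
f 1 6 2
f 1 2 8
f 1 8 11
f 1 11 12
f 2 6 10
f 6 12 5
f 12 11 3
f 11 8 7
f 8 2 9
f 4 10 5
f 4 5 3
f 4 3 7
f 4 7 9
f 4 9 10
f 5 10 6
f 3 5 12
f 7 3 11
f 9 7 8
f 10 9 2
f 14 13 17
f 14 17 15
f 15 17 18
f 15 18 16
f 17 13 19
f 17 19 18
f 18 19 20
f 18 20 16
f 19 13 21
f 19 21 20
f 20 21 22
f 20 22 16
f 21 13 23
f 21 23 22
f 22 23 24
f 22 24 16
f 23 13 25
f 23 25 24
f 24 25 26
f 24 26 16
f 25 13 27
f 25 27 26
f 26 27 28
f 26 28 16
f 27 13 29
f 27 29 28
f 28 29 30
f 28 30 16
f 29 13 14
f 29 14 30
f 30 14 15
f 30 15 16



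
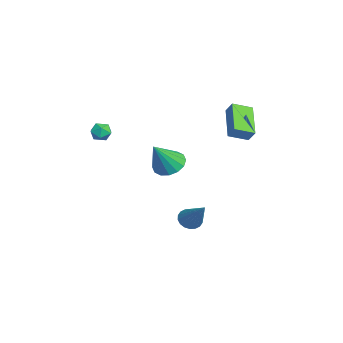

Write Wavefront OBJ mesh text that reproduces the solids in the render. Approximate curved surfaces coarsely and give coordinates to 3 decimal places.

v -1.096 -3.619 2.359
v -0.675 -3.931 2.729
v -1.845 -3.809 3.051
v -1.424 -4.121 3.421
v -1.378 -3.486 3.349
v -0.914 -3.368 2.921
v -1.606 -4.372 2.859
v -1.142 -4.254 2.431
v -0.99 -4.397 3.038
v -0.849 -3.849 3.34
v -1.671 -3.891 2.44
v -1.53 -3.343 2.742
v 3.293 0.329 -1.204
v 3.791 0.275 -1.635
v 4.647 0.931 0.284
v 3.705 0.553 -1.669
v 3.537 0.788 -1.612
v 3.322 0.931 -1.473
v 3.1 0.955 -1.282
v 2.917 0.855 -1.075
v 2.808 0.651 -0.894
v 2.796 0.383 -0.774
v 2.882 0.105 -0.74
v 3.049 -0.13 -0.797
v 3.265 -0.273 -0.935
v 3.487 -0.297 -1.127
v 3.67 -0.197 -1.334
v 3.778 0.007 -1.515
v -2.491 2.601 3.675
v -2.124 2.901 4.32
v -2.673 3.685 3.274
v -2.307 3.985 3.919
v -0.653 2.535 2.661
v -0.287 2.835 3.306
v -0.836 3.619 2.26
v -0.469 3.919 2.905
v -0.879 -0.432 0.678
v -0.272 -0.895 0.129
v -0.061 -1.288 2.302
v -0.05 -0.476 0.237
v -0.049 -0.045 0.464
v -0.271 0.282 0.748
v -0.655 0.417 1.013
v -1.1 0.326 1.189
v -1.485 0.031 1.227
v -1.708 -0.388 1.118
v -1.709 -0.818 0.892
v -1.487 -1.145 0.608
v -1.102 -1.281 0.343
v -0.658 -1.189 0.167
f 1 12 6
f 1 6 2
f 1 2 8
f 1 8 11
f 1 11 12
f 2 6 10
f 6 12 5
f 12 11 3
f 11 8 7
f 8 2 9
f 4 10 5
f 4 5 3
f 4 3 7
f 4 7 9
f 4 9 10
f 5 10 6
f 3 5 12
f 7 3 11
f 9 7 8
f 10 9 2
f 14 13 16
f 14 16 15
f 16 13 17
f 16 17 15
f 17 13 18
f 17 18 15
f 18 13 19
f 18 19 15
f 19 13 20
f 19 20 15
f 20 13 21
f 20 21 15
f 21 13 22
f 21 22 15
f 22 13 23
f 22 23 15
f 23 13 24
f 23 24 15
f 24 13 25
f 24 25 15
f 25 13 26
f 25 26 15
f 26 13 27
f 26 27 15
f 27 13 28
f 27 28 15
f 28 13 14
f 28 14 15
f 30 32 29
f 33 30 29
f 29 32 31
f 31 33 29
f 30 36 32
f 34 30 33
f 34 36 30
f 32 36 31
f 35 33 31
f 31 36 35
f 35 34 33
f 36 34 35
f 38 37 40
f 38 40 39
f 40 37 41
f 40 41 39
f 41 37 42
f 41 42 39
f 42 37 43
f 42 43 39
f 43 37 44
f 43 44 39
f 44 37 45
f 44 45 39
f 45 37 46
f 45 46 39
f 46 37 47
f 46 47 39
f 47 37 48
f 47 48 39
f 48 37 49
f 48 49 39
f 49 37 50
f 49 50 39
f 50 37 38
f 50 38 39



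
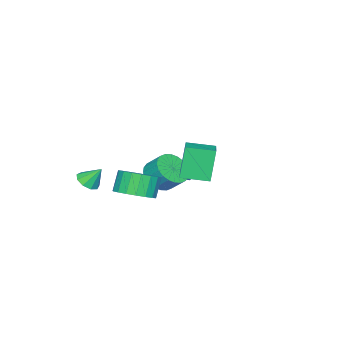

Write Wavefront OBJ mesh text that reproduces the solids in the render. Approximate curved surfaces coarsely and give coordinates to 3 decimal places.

v -1.72 -0.703 -3.656
v -1.052 -0.167 -4.229
v -1.033 0.698 -3.397
v -1.7 0.163 -2.824
v -1.403 -0.027 -4.366
v -1.383 0.838 -3.535
v -1.802 0.01 -4.395
v -1.783 0.875 -3.564
v -2.189 -0.062 -4.312
v -2.169 0.803 -3.48
v -2.504 -0.231 -4.128
v -2.484 0.634 -3.297
v -2.7 -0.472 -3.873
v -2.68 0.394 -3.042
v -2.746 -0.748 -3.585
v -2.727 0.118 -2.753
v -2.637 -1.017 -3.307
v -2.617 -0.152 -2.476
v -2.387 -1.238 -3.083
v -2.368 -0.373 -2.251
v -2.037 -1.378 -2.945
v -2.017 -0.513 -2.114
v -1.637 -1.415 -2.916
v -1.618 -0.55 -2.085
v -1.251 -1.343 -3
v -1.231 -0.478 -2.168
v -0.936 -1.174 -3.183
v -0.916 -0.309 -2.352
v -0.74 -0.934 -3.438
v -0.72 -0.068 -2.607
v -0.693 -0.658 -3.727
v -0.674 0.208 -2.895
v -0.803 -0.388 -4.004
v -0.783 0.477 -3.173
v 1.927 2.928 -0.644
v 1.301 2.853 1.127
v 1.206 4.205 -0.844
v 0.58 4.13 0.927
v 3.34 3.81 -0.107
v 2.714 3.735 1.664
v 2.619 5.087 -0.307
v 1.993 5.012 1.464
v 3.82 -1.211 -1.621
v 4.259 -0.731 -1.852
v 3.58 -0.549 -0.699
v 3.826 -0.65 -2.022
v 3.391 -0.832 -2.005
v 3.157 -1.191 -1.808
v 3.233 -1.56 -1.524
v 3.584 -1.765 -1.284
v 4.046 -1.711 -1.202
v 4.402 -1.424 -1.316
v 4.486 -1.036 -1.573
v -3.292 -0.111 -3.916
v -2.756 0.078 -3.964
v -3.648 1.131 -3.024
v -2.9 0.199 -4.191
v -3.149 0.238 -4.344
v -3.436 0.183 -4.383
v -3.685 0.049 -4.296
v -3.828 -0.127 -4.108
v -3.827 -0.299 -3.868
v -3.683 -0.421 -3.641
v -3.434 -0.459 -3.488
v -3.147 -0.404 -3.449
v -2.898 -0.271 -3.536
v -2.755 -0.095 -3.724
v 3.02 0.98 -2.284
v 3.776 1.599 -1.8
v 3.136 1.499 -0.672
v 2.38 0.88 -1.156
v 3.452 1.925 -1.955
v 2.812 1.825 -0.827
v 3.043 2.064 -2.175
v 2.403 1.964 -1.047
v 2.629 1.989 -2.416
v 1.989 1.889 -1.289
v 2.292 1.713 -2.631
v 1.653 1.613 -1.504
v 2.1 1.293 -2.778
v 1.46 1.193 -1.651
v 2.09 0.81 -2.826
v 1.45 0.71 -1.699
v 2.264 0.361 -2.768
v 1.624 0.261 -1.64
v 2.588 0.035 -2.613
v 1.948 -0.065 -1.485
v 2.997 -0.104 -2.393
v 2.357 -0.204 -1.265
v 3.411 -0.029 -2.151
v 2.771 -0.129 -1.024
v 3.747 0.247 -1.936
v 3.108 0.147 -0.809
v 3.94 0.667 -1.789
v 3.3 0.567 -0.662
v 3.95 1.15 -1.741
v 3.31 1.05 -0.614
f 2 1 5
f 2 5 3
f 3 5 6
f 3 6 4
f 5 1 7
f 5 7 6
f 6 7 8
f 6 8 4
f 7 1 9
f 7 9 8
f 8 9 10
f 8 10 4
f 9 1 11
f 9 11 10
f 10 11 12
f 10 12 4
f 11 1 13
f 11 13 12
f 12 13 14
f 12 14 4
f 13 1 15
f 13 15 14
f 14 15 16
f 14 16 4
f 15 1 17
f 15 17 16
f 16 17 18
f 16 18 4
f 17 1 19
f 17 19 18
f 18 19 20
f 18 20 4
f 19 1 21
f 19 21 20
f 20 21 22
f 20 22 4
f 21 1 23
f 21 23 22
f 22 23 24
f 22 24 4
f 23 1 25
f 23 25 24
f 24 25 26
f 24 26 4
f 25 1 27
f 25 27 26
f 26 27 28
f 26 28 4
f 27 1 29
f 27 29 28
f 28 29 30
f 28 30 4
f 29 1 31
f 29 31 30
f 30 31 32
f 30 32 4
f 31 1 33
f 31 33 32
f 32 33 34
f 32 34 4
f 33 1 2
f 33 2 34
f 34 2 3
f 34 3 4
f 36 38 35
f 39 36 35
f 35 38 37
f 37 39 35
f 36 42 38
f 40 36 39
f 40 42 36
f 38 42 37
f 41 39 37
f 37 42 41
f 41 40 39
f 42 40 41
f 44 43 46
f 44 46 45
f 46 43 47
f 46 47 45
f 47 43 48
f 47 48 45
f 48 43 49
f 48 49 45
f 49 43 50
f 49 50 45
f 50 43 51
f 50 51 45
f 51 43 52
f 51 52 45
f 52 43 53
f 52 53 45
f 53 43 44
f 53 44 45
f 55 54 57
f 55 57 56
f 57 54 58
f 57 58 56
f 58 54 59
f 58 59 56
f 59 54 60
f 59 60 56
f 60 54 61
f 60 61 56
f 61 54 62
f 61 62 56
f 62 54 63
f 62 63 56
f 63 54 64
f 63 64 56
f 64 54 65
f 64 65 56
f 65 54 66
f 65 66 56
f 66 54 67
f 66 67 56
f 67 54 55
f 67 55 56
f 69 68 72
f 69 72 70
f 70 72 73
f 70 73 71
f 72 68 74
f 72 74 73
f 73 74 75
f 73 75 71
f 74 68 76
f 74 76 75
f 75 76 77
f 75 77 71
f 76 68 78
f 76 78 77
f 77 78 79
f 77 79 71
f 78 68 80
f 78 80 79
f 79 80 81
f 79 81 71
f 80 68 82
f 80 82 81
f 81 82 83
f 81 83 71
f 82 68 84
f 82 84 83
f 83 84 85
f 83 85 71
f 84 68 86
f 84 86 85
f 85 86 87
f 85 87 71
f 86 68 88
f 86 88 87
f 87 88 89
f 87 89 71
f 88 68 90
f 88 90 89
f 89 90 91
f 89 91 71
f 90 68 92
f 90 92 91
f 91 92 93
f 91 93 71
f 92 68 94
f 92 94 93
f 93 94 95
f 93 95 71
f 94 68 96
f 94 96 95
f 95 96 97
f 95 97 71
f 96 68 69
f 96 69 97
f 97 69 70
f 97 70 71



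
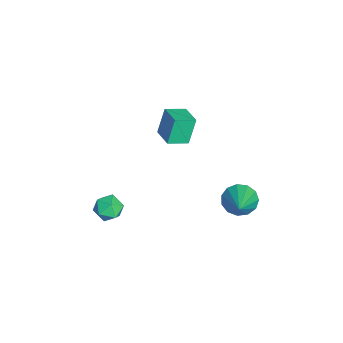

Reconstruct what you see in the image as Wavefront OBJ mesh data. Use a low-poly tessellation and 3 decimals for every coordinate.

v -0.778 1.452 -0.051
v -0.48 0.979 -0.536
v 0.558 1.408 0.811
v -0.381 1.362 -0.669
v -0.409 1.773 -0.606
v -0.553 2.082 -0.367
v -0.769 2.191 -0.027
v -0.987 2.066 0.305
v -1.139 1.745 0.524
v -1.176 1.332 0.561
v -1.087 0.956 0.403
v -0.899 0.738 0.101
v -0.673 0.747 -0.249
v -1.681 -1.752 3.402
v -2.03 -1.472 4.526
v -1.996 -0.951 3.105
v -2.345 -0.672 4.229
v -0.815 -1.348 3.571
v -1.164 -1.069 4.695
v -1.13 -0.548 3.274
v -1.479 -0.268 4.398
v -0.861 -3.289 -0.34
v -0.342 -3.025 -0.025
v -0.358 -4.235 -0.375
v 0.161 -3.971 -0.06
v -0.413 -4.056 0.26
v -0.724 -3.471 0.282
v 0.024 -3.789 -0.682
v -0.287 -3.204 -0.66
v 0.205 -3.334 -0.236
v -0.065 -3.499 0.346
v -0.635 -3.761 -0.746
v -0.905 -3.926 -0.164
f 2 1 4
f 2 4 3
f 4 1 5
f 4 5 3
f 5 1 6
f 5 6 3
f 6 1 7
f 6 7 3
f 7 1 8
f 7 8 3
f 8 1 9
f 8 9 3
f 9 1 10
f 9 10 3
f 10 1 11
f 10 11 3
f 11 1 12
f 11 12 3
f 12 1 13
f 12 13 3
f 13 1 2
f 13 2 3
f 15 17 14
f 18 15 14
f 14 17 16
f 16 18 14
f 15 21 17
f 19 15 18
f 19 21 15
f 17 21 16
f 20 18 16
f 16 21 20
f 20 19 18
f 21 19 20
f 22 33 27
f 22 27 23
f 22 23 29
f 22 29 32
f 22 32 33
f 23 27 31
f 27 33 26
f 33 32 24
f 32 29 28
f 29 23 30
f 25 31 26
f 25 26 24
f 25 24 28
f 25 28 30
f 25 30 31
f 26 31 27
f 24 26 33
f 28 24 32
f 30 28 29
f 31 30 23



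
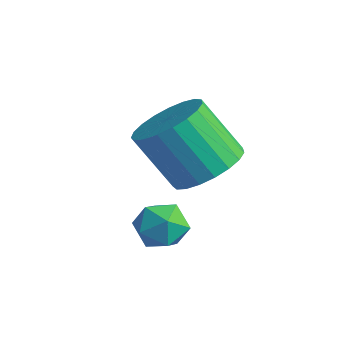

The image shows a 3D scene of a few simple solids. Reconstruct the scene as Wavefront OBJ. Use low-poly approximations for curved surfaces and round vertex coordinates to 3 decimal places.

v -2.794 -2.876 -1.034
v -2.435 -3.309 -1.525
v -2.965 -3.831 -0.315
v -2.606 -4.264 -0.806
v -2.23 -3.749 -0.418
v -2.125 -3.158 -0.863
v -3.275 -3.982 -0.977
v -3.17 -3.391 -1.422
v -2.733 -3.993 -1.49
v -2.087 -3.849 -1.144
v -3.313 -3.291 -0.696
v -2.667 -3.147 -0.35
v -2.829 -2.065 0.371
v -2.008 -2.539 0.689
v -2.89 -3.089 2.146
v -3.711 -2.615 1.829
v -1.962 -2.163 0.859
v -2.843 -2.713 2.316
v -2.065 -1.769 0.945
v -2.947 -2.319 2.402
v -2.301 -1.427 0.931
v -3.182 -1.977 2.389
v -2.628 -1.195 0.821
v -3.509 -1.745 2.279
v -2.99 -1.113 0.633
v -3.871 -1.663 2.091
v -3.324 -1.196 0.4
v -4.205 -1.746 1.858
v -3.572 -1.429 0.162
v -4.454 -1.979 1.619
v -3.692 -1.772 -0.04
v -4.574 -2.322 1.417
v -3.663 -2.166 -0.171
v -4.545 -2.716 1.286
v -3.49 -2.542 -0.208
v -4.371 -3.092 1.249
v -3.202 -2.836 -0.145
v -4.084 -3.386 1.312
v -2.85 -2.996 0.007
v -3.732 -3.546 1.465
v -2.495 -2.995 0.222
v -3.376 -3.546 1.68
v -2.197 -2.834 0.464
v -3.078 -3.384 1.921
f 1 12 6
f 1 6 2
f 1 2 8
f 1 8 11
f 1 11 12
f 2 6 10
f 6 12 5
f 12 11 3
f 11 8 7
f 8 2 9
f 4 10 5
f 4 5 3
f 4 3 7
f 4 7 9
f 4 9 10
f 5 10 6
f 3 5 12
f 7 3 11
f 9 7 8
f 10 9 2
f 14 13 17
f 14 17 15
f 15 17 18
f 15 18 16
f 17 13 19
f 17 19 18
f 18 19 20
f 18 20 16
f 19 13 21
f 19 21 20
f 20 21 22
f 20 22 16
f 21 13 23
f 21 23 22
f 22 23 24
f 22 24 16
f 23 13 25
f 23 25 24
f 24 25 26
f 24 26 16
f 25 13 27
f 25 27 26
f 26 27 28
f 26 28 16
f 27 13 29
f 27 29 28
f 28 29 30
f 28 30 16
f 29 13 31
f 29 31 30
f 30 31 32
f 30 32 16
f 31 13 33
f 31 33 32
f 32 33 34
f 32 34 16
f 33 13 35
f 33 35 34
f 34 35 36
f 34 36 16
f 35 13 37
f 35 37 36
f 36 37 38
f 36 38 16
f 37 13 39
f 37 39 38
f 38 39 40
f 38 40 16
f 39 13 41
f 39 41 40
f 40 41 42
f 40 42 16
f 41 13 43
f 41 43 42
f 42 43 44
f 42 44 16
f 43 13 14
f 43 14 44
f 44 14 15
f 44 15 16



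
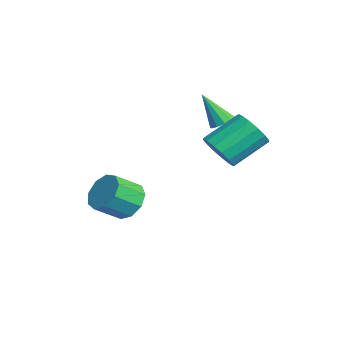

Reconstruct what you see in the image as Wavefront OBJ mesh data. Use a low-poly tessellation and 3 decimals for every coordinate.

v -2.122 3.969 0.897
v -1.658 4.253 1.214
v -2.678 3.171 2.423
v -1.969 4.486 1.222
v -2.339 4.522 1.106
v -2.626 4.346 0.91
v -2.72 4.026 0.709
v -2.586 3.685 0.579
v -2.274 3.451 0.571
v -1.905 3.416 0.687
v -1.618 3.591 0.883
v -1.523 3.911 1.084
v -1.557 -0.29 -3.208
v -1.016 0.297 -2.573
v -0.742 -0.903 -1.697
v -1.283 -1.49 -2.332
v -1.686 0.287 -2.376
v -1.411 -0.913 -1.501
v -2.295 0.007 -2.569
v -2.021 -1.193 -1.694
v -2.559 -0.412 -3.06
v -2.285 -1.612 -2.185
v -2.354 -0.774 -3.621
v -2.08 -1.974 -2.746
v -1.777 -0.909 -3.988
v -1.502 -2.109 -3.113
v -1.096 -0.755 -3.99
v -0.822 -1.955 -3.115
v -0.631 -0.383 -3.626
v -0.357 -1.583 -2.751
v -0.6 0.032 -3.066
v -0.325 -1.168 -2.191
v 1.736 2.786 0.97
v 2.342 2.445 1.646
v 2.01 4.032 2.746
v 1.404 4.374 2.07
v 2.631 2.718 1.339
v 2.298 4.306 2.439
v 2.679 3.009 0.933
v 2.347 4.597 2.033
v 2.475 3.241 0.537
v 2.143 4.829 1.637
v 2.073 3.351 0.257
v 1.741 4.939 1.357
v 1.581 3.309 0.168
v 1.248 4.897 1.268
v 1.13 3.128 0.294
v 0.798 4.715 1.394
v 0.842 2.854 0.601
v 0.509 4.442 1.701
v 0.793 2.563 1.007
v 0.461 4.151 2.107
v 0.997 2.331 1.403
v 0.665 3.919 2.503
v 1.399 2.221 1.683
v 1.067 3.809 2.783
v 1.892 2.263 1.772
v 1.559 3.851 2.872
f 2 1 4
f 2 4 3
f 4 1 5
f 4 5 3
f 5 1 6
f 5 6 3
f 6 1 7
f 6 7 3
f 7 1 8
f 7 8 3
f 8 1 9
f 8 9 3
f 9 1 10
f 9 10 3
f 10 1 11
f 10 11 3
f 11 1 12
f 11 12 3
f 12 1 2
f 12 2 3
f 14 13 17
f 14 17 15
f 15 17 18
f 15 18 16
f 17 13 19
f 17 19 18
f 18 19 20
f 18 20 16
f 19 13 21
f 19 21 20
f 20 21 22
f 20 22 16
f 21 13 23
f 21 23 22
f 22 23 24
f 22 24 16
f 23 13 25
f 23 25 24
f 24 25 26
f 24 26 16
f 25 13 27
f 25 27 26
f 26 27 28
f 26 28 16
f 27 13 29
f 27 29 28
f 28 29 30
f 28 30 16
f 29 13 31
f 29 31 30
f 30 31 32
f 30 32 16
f 31 13 14
f 31 14 32
f 32 14 15
f 32 15 16
f 34 33 37
f 34 37 35
f 35 37 38
f 35 38 36
f 37 33 39
f 37 39 38
f 38 39 40
f 38 40 36
f 39 33 41
f 39 41 40
f 40 41 42
f 40 42 36
f 41 33 43
f 41 43 42
f 42 43 44
f 42 44 36
f 43 33 45
f 43 45 44
f 44 45 46
f 44 46 36
f 45 33 47
f 45 47 46
f 46 47 48
f 46 48 36
f 47 33 49
f 47 49 48
f 48 49 50
f 48 50 36
f 49 33 51
f 49 51 50
f 50 51 52
f 50 52 36
f 51 33 53
f 51 53 52
f 52 53 54
f 52 54 36
f 53 33 55
f 53 55 54
f 54 55 56
f 54 56 36
f 55 33 57
f 55 57 56
f 56 57 58
f 56 58 36
f 57 33 34
f 57 34 58
f 58 34 35
f 58 35 36



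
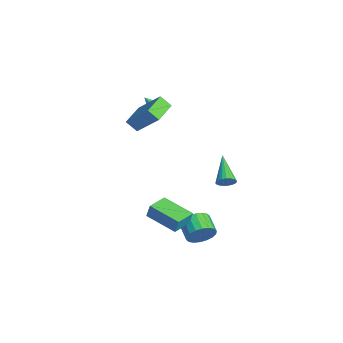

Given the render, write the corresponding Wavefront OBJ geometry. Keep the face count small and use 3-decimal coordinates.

v -2.915 -1.732 2.849
v -2.376 -1.789 2.991
v -3.225 -2.408 3.751
v -2.483 -1.534 3.145
v -2.726 -1.343 3.205
v -3.03 -1.275 3.151
v -3.297 -1.352 3.002
v -3.443 -1.55 2.804
v -3.421 -1.805 2.62
v -3.239 -2.037 2.509
v -2.954 -2.172 2.505
v -2.656 -2.168 2.611
v -2.441 -2.025 2.792
v 3.901 0.189 0.754
v 4.122 -0.121 1.192
v 2.239 0.491 1.806
v 4.196 0.102 1.246
v 4.22 0.34 1.214
v 4.188 0.552 1.103
v 4.107 0.701 0.932
v 3.99 0.761 0.73
v 3.858 0.723 0.532
v 3.733 0.592 0.372
v 3.637 0.391 0.279
v 3.587 0.155 0.268
v 3.591 -0.074 0.34
v 3.649 -0.259 0.485
v 3.75 -0.366 0.676
v 3.878 -0.377 0.88
v 4.009 -0.29 1.063
v 3.302 -0.989 -3.738
v 3.616 -0.656 -2.987
v 2.492 -0.718 -2.49
v 2.178 -1.051 -3.242
v 3.51 -0.336 -3.186
v 2.387 -0.398 -2.689
v 3.363 -0.146 -3.495
v 2.24 -0.207 -2.998
v 3.204 -0.122 -3.852
v 2.08 -0.184 -3.355
v 3.064 -0.27 -4.187
v 1.941 -0.332 -3.69
v 2.971 -0.56 -4.432
v 1.848 -0.622 -3.935
v 2.944 -0.936 -4.541
v 1.821 -0.998 -4.044
v 2.988 -1.322 -4.49
v 1.864 -1.384 -3.993
v 3.093 -1.642 -4.291
v 1.97 -1.704 -3.794
v 3.24 -1.833 -3.982
v 2.117 -1.894 -3.485
v 3.4 -1.856 -3.625
v 2.276 -1.918 -3.128
v 3.539 -1.708 -3.29
v 2.416 -1.77 -2.793
v 3.632 -1.418 -3.045
v 2.509 -1.48 -2.548
v 3.659 -1.042 -2.936
v 2.536 -1.104 -2.439
v -1.099 -3.411 2.42
v -1.434 -3.955 3.054
v -2.324 -2.352 2.681
v -2.659 -2.896 3.315
v 0.019 -2.464 3.825
v -0.316 -3.008 4.459
v -1.206 -1.405 4.086
v -1.541 -1.949 4.72
v 2.174 -3.788 -2.348
v 2.337 -3.631 -1.477
v 1.365 -2.745 -2.384
v 1.528 -2.589 -1.513
v 3.712 -2.611 -2.847
v 3.875 -2.455 -1.976
v 2.903 -1.569 -2.883
v 3.066 -1.412 -2.012
f 2 1 4
f 2 4 3
f 4 1 5
f 4 5 3
f 5 1 6
f 5 6 3
f 6 1 7
f 6 7 3
f 7 1 8
f 7 8 3
f 8 1 9
f 8 9 3
f 9 1 10
f 9 10 3
f 10 1 11
f 10 11 3
f 11 1 12
f 11 12 3
f 12 1 13
f 12 13 3
f 13 1 2
f 13 2 3
f 15 14 17
f 15 17 16
f 17 14 18
f 17 18 16
f 18 14 19
f 18 19 16
f 19 14 20
f 19 20 16
f 20 14 21
f 20 21 16
f 21 14 22
f 21 22 16
f 22 14 23
f 22 23 16
f 23 14 24
f 23 24 16
f 24 14 25
f 24 25 16
f 25 14 26
f 25 26 16
f 26 14 27
f 26 27 16
f 27 14 28
f 27 28 16
f 28 14 29
f 28 29 16
f 29 14 30
f 29 30 16
f 30 14 15
f 30 15 16
f 32 31 35
f 32 35 33
f 33 35 36
f 33 36 34
f 35 31 37
f 35 37 36
f 36 37 38
f 36 38 34
f 37 31 39
f 37 39 38
f 38 39 40
f 38 40 34
f 39 31 41
f 39 41 40
f 40 41 42
f 40 42 34
f 41 31 43
f 41 43 42
f 42 43 44
f 42 44 34
f 43 31 45
f 43 45 44
f 44 45 46
f 44 46 34
f 45 31 47
f 45 47 46
f 46 47 48
f 46 48 34
f 47 31 49
f 47 49 48
f 48 49 50
f 48 50 34
f 49 31 51
f 49 51 50
f 50 51 52
f 50 52 34
f 51 31 53
f 51 53 52
f 52 53 54
f 52 54 34
f 53 31 55
f 53 55 54
f 54 55 56
f 54 56 34
f 55 31 57
f 55 57 56
f 56 57 58
f 56 58 34
f 57 31 59
f 57 59 58
f 58 59 60
f 58 60 34
f 59 31 32
f 59 32 60
f 60 32 33
f 60 33 34
f 62 64 61
f 65 62 61
f 61 64 63
f 63 65 61
f 62 68 64
f 66 62 65
f 66 68 62
f 64 68 63
f 67 65 63
f 63 68 67
f 67 66 65
f 68 66 67
f 70 72 69
f 73 70 69
f 69 72 71
f 71 73 69
f 70 76 72
f 74 70 73
f 74 76 70
f 72 76 71
f 75 73 71
f 71 76 75
f 75 74 73
f 76 74 75



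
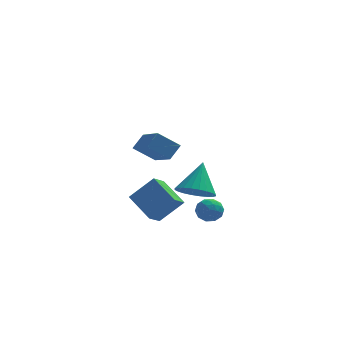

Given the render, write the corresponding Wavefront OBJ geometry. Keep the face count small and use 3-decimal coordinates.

v 1.819 1.921 -2.159
v 2.404 2.454 -2.738
v 2.241 2.999 -0.741
v 2.071 2.637 -2.778
v 1.7 2.712 -2.725
v 1.347 2.666 -2.585
v 1.066 2.507 -2.38
v 0.899 2.259 -2.142
v 0.873 1.959 -1.906
v 0.991 1.653 -1.709
v 1.235 1.388 -1.58
v 1.568 1.205 -1.539
v 1.939 1.13 -1.593
v 2.292 1.176 -1.732
v 2.573 1.335 -1.937
v 2.739 1.583 -2.176
v 2.765 1.883 -2.411
v 2.647 2.189 -2.609
v 1.679 -1.824 -1.581
v 1.869 -1.502 -1.022
v 2.591 -1.498 -2.078
v 2.781 -1.176 -1.519
v 2.766 -1.849 -1.531
v 2.202 -2.05 -1.224
v 2.258 -0.95 -1.876
v 1.694 -1.151 -1.569
v 2.227 -0.962 -1.204
v 2.541 -1.518 -0.991
v 1.919 -1.482 -2.109
v 2.233 -2.038 -1.896
v 1.694 -1.691 -1.258
v 2.766 -1.309 -1.842
v 2.757 -1.704 -1.85
v 2.869 -1.515 -1.521
v 1.89 -2.014 -1.377
v 2.001 -1.824 -1.048
v 2.529 -2.029 -1.348
v 2.459 -1.176 -2.052
v 2.57 -0.986 -1.723
v 1.591 -1.485 -1.579
v 1.703 -1.296 -1.25
v 1.931 -0.971 -1.752
v 2.016 -1.185 -1.036
v 2.552 -0.993 -1.328
v 2.244 -0.86 -1.538
v 1.913 -0.978 -1.357
v 2.2 -1.511 -0.911
v 2.737 -1.32 -1.203
v 2.728 -1.716 -1.21
v 2.396 -1.834 -1.03
v 2.411 -1.194 -1.018
v 1.723 -1.68 -1.897
v 2.26 -1.489 -2.189
v 2.064 -1.166 -2.07
v 1.732 -1.284 -1.89
v 1.908 -2.007 -1.772
v 2.444 -1.815 -2.064
v 2.547 -2.022 -1.743
v 2.216 -2.14 -1.562
v 2.049 -1.806 -2.082
v 0.362 -4.368 3.036
v -0.597 -4.316 3.755
v -0.187 -2.67 2.179
v -1.146 -2.617 2.899
v 0.826 -3.923 3.621
v -0.133 -3.87 4.341
v 0.277 -2.224 2.765
v -0.682 -2.172 3.484
v -1.263 -0.087 -1.351
v -0.155 0.008 -0.257
v -0.783 0.615 -1.897
v 0.324 0.709 -0.802
v -0.404 -1.269 -2.118
v 0.703 -1.175 -1.023
v 0.075 -0.568 -2.663
v 1.183 -0.473 -1.569
f 2 1 4
f 2 4 3
f 4 1 5
f 4 5 3
f 5 1 6
f 5 6 3
f 6 1 7
f 6 7 3
f 7 1 8
f 7 8 3
f 8 1 9
f 8 9 3
f 9 1 10
f 9 10 3
f 10 1 11
f 10 11 3
f 11 1 12
f 11 12 3
f 12 1 13
f 12 13 3
f 13 1 14
f 13 14 3
f 14 1 15
f 14 15 3
f 15 1 16
f 15 16 3
f 16 1 17
f 16 17 3
f 17 1 18
f 17 18 3
f 18 1 2
f 18 2 3
f 19 56 35
f 56 30 59
f 35 59 24
f 56 59 35
f 19 35 31
f 35 24 36
f 31 36 20
f 35 36 31
f 19 31 40
f 31 20 41
f 40 41 26
f 31 41 40
f 19 40 52
f 40 26 55
f 52 55 29
f 40 55 52
f 19 52 56
f 52 29 60
f 56 60 30
f 52 60 56
f 20 36 47
f 36 24 50
f 47 50 28
f 36 50 47
f 24 59 37
f 59 30 58
f 37 58 23
f 59 58 37
f 30 60 57
f 60 29 53
f 57 53 21
f 60 53 57
f 29 55 54
f 55 26 42
f 54 42 25
f 55 42 54
f 26 41 46
f 41 20 43
f 46 43 27
f 41 43 46
f 22 48 34
f 48 28 49
f 34 49 23
f 48 49 34
f 22 34 32
f 34 23 33
f 32 33 21
f 34 33 32
f 22 32 39
f 32 21 38
f 39 38 25
f 32 38 39
f 22 39 44
f 39 25 45
f 44 45 27
f 39 45 44
f 22 44 48
f 44 27 51
f 48 51 28
f 44 51 48
f 23 49 37
f 49 28 50
f 37 50 24
f 49 50 37
f 21 33 57
f 33 23 58
f 57 58 30
f 33 58 57
f 25 38 54
f 38 21 53
f 54 53 29
f 38 53 54
f 27 45 46
f 45 25 42
f 46 42 26
f 45 42 46
f 28 51 47
f 51 27 43
f 47 43 20
f 51 43 47
f 62 64 61
f 65 62 61
f 61 64 63
f 63 65 61
f 62 68 64
f 66 62 65
f 66 68 62
f 64 68 63
f 67 65 63
f 63 68 67
f 67 66 65
f 68 66 67
f 70 72 69
f 73 70 69
f 69 72 71
f 71 73 69
f 70 76 72
f 74 70 73
f 74 76 70
f 72 76 71
f 75 73 71
f 71 76 75
f 75 74 73
f 76 74 75



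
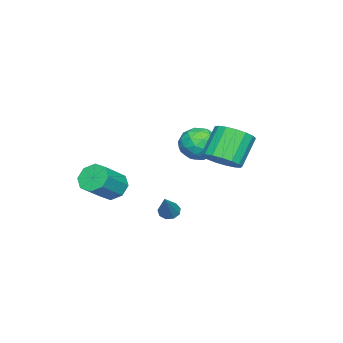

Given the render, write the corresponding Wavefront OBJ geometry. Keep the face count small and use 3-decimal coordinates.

v 0.333 2.181 -0.207
v 0.867 2.851 0.128
v -0.179 3.049 1.401
v -0.713 2.379 1.067
v 0.585 3.063 -0.137
v -0.461 3.261 1.137
v 0.246 3.072 -0.417
v -0.8 3.27 0.857
v -0.074 2.878 -0.649
v -1.12 3.076 0.625
v -0.3 2.524 -0.78
v -1.346 2.722 0.494
v -0.381 2.091 -0.779
v -1.427 2.289 0.494
v -0.299 1.679 -0.648
v -1.345 1.877 0.626
v -0.072 1.382 -0.415
v -1.118 1.58 0.858
v 0.248 1.268 -0.135
v -0.798 1.466 1.139
v 0.587 1.363 0.129
v -0.459 1.561 1.403
v 0.868 1.646 0.316
v -0.178 1.844 1.59
v 1.027 2.051 0.383
v -0.019 2.249 1.657
v 1.026 2.486 0.315
v -0.02 2.684 1.589
v -0.808 -0.683 -4.228
v -0.557 -0.352 -4.525
v 0.348 -0.397 -2.932
v -0.803 -0.186 -4.342
v -1.051 -0.252 -4.106
v -1.186 -0.52 -3.927
v -1.143 -0.864 -3.89
v -0.944 -1.123 -4.01
v -0.68 -1.177 -4.233
v -0.477 -0.999 -4.453
v -0.428 -0.673 -4.569
v 0.371 -2.81 -2.605
v 0.697 -3.258 -3.168
v 1.914 -3.619 -2.178
v 1.589 -3.17 -1.615
v 0.885 -2.684 -3.191
v 2.103 -3.045 -2.202
v 0.773 -2.184 -2.871
v 1.991 -2.544 -1.881
v 0.425 -2.05 -2.395
v 1.643 -2.411 -1.405
v 0.046 -2.361 -2.042
v 1.263 -2.722 -1.052
v -0.143 -2.935 -2.018
v 1.075 -3.296 -1.029
v -0.031 -3.436 -2.339
v 1.187 -3.796 -1.349
v 0.317 -3.569 -2.815
v 1.535 -3.93 -1.825
v -3.012 0.312 -1.604
v -2.403 0.783 -1
v -2.997 -0.943 -0.64
v -2.388 -0.472 -0.036
v -3.315 -0.172 -0.128
v -3.324 0.603 -0.724
v -2.076 -0.763 -0.916
v -2.085 0.012 -1.512
v -1.825 0.119 -0.575
v -2.591 0.484 -0.088
v -2.809 -0.644 -1.552
v -3.575 -0.279 -1.065
v -2.709 0.657 -1.387
v -2.691 -0.817 -0.253
v -3.236 -0.641 -0.307
v -2.878 -0.364 0.047
v -3.25 0.552 -1.224
v -2.892 0.829 -0.87
v -3.428 0.267 -0.357
v -2.508 -0.989 -0.77
v -2.15 -0.712 -0.416
v -2.522 0.204 -1.687
v -2.164 0.481 -1.333
v -1.972 -0.427 -1.283
v -2.011 0.544 -0.782
v -2.003 -0.193 -0.215
v -1.819 -0.365 -0.732
v -1.824 0.091 -1.083
v -2.461 0.758 -0.496
v -2.452 0.021 0.071
v -2.997 0.197 0.017
v -3.002 0.653 -0.334
v -2.121 0.368 -0.246
v -2.948 -0.181 -1.711
v -2.939 -0.918 -1.144
v -2.398 -0.813 -1.306
v -2.403 -0.357 -1.657
v -3.397 0.033 -1.425
v -3.389 -0.704 -0.858
v -3.576 -0.251 -0.557
v -3.581 0.205 -0.908
v -3.279 -0.528 -1.394
f 2 1 5
f 2 5 3
f 3 5 6
f 3 6 4
f 5 1 7
f 5 7 6
f 6 7 8
f 6 8 4
f 7 1 9
f 7 9 8
f 8 9 10
f 8 10 4
f 9 1 11
f 9 11 10
f 10 11 12
f 10 12 4
f 11 1 13
f 11 13 12
f 12 13 14
f 12 14 4
f 13 1 15
f 13 15 14
f 14 15 16
f 14 16 4
f 15 1 17
f 15 17 16
f 16 17 18
f 16 18 4
f 17 1 19
f 17 19 18
f 18 19 20
f 18 20 4
f 19 1 21
f 19 21 20
f 20 21 22
f 20 22 4
f 21 1 23
f 21 23 22
f 22 23 24
f 22 24 4
f 23 1 25
f 23 25 24
f 24 25 26
f 24 26 4
f 25 1 27
f 25 27 26
f 26 27 28
f 26 28 4
f 27 1 2
f 27 2 28
f 28 2 3
f 28 3 4
f 30 29 32
f 30 32 31
f 32 29 33
f 32 33 31
f 33 29 34
f 33 34 31
f 34 29 35
f 34 35 31
f 35 29 36
f 35 36 31
f 36 29 37
f 36 37 31
f 37 29 38
f 37 38 31
f 38 29 39
f 38 39 31
f 39 29 30
f 39 30 31
f 41 40 44
f 41 44 42
f 42 44 45
f 42 45 43
f 44 40 46
f 44 46 45
f 45 46 47
f 45 47 43
f 46 40 48
f 46 48 47
f 47 48 49
f 47 49 43
f 48 40 50
f 48 50 49
f 49 50 51
f 49 51 43
f 50 40 52
f 50 52 51
f 51 52 53
f 51 53 43
f 52 40 54
f 52 54 53
f 53 54 55
f 53 55 43
f 54 40 56
f 54 56 55
f 55 56 57
f 55 57 43
f 56 40 41
f 56 41 57
f 57 41 42
f 57 42 43
f 58 95 74
f 95 69 98
f 74 98 63
f 95 98 74
f 58 74 70
f 74 63 75
f 70 75 59
f 74 75 70
f 58 70 79
f 70 59 80
f 79 80 65
f 70 80 79
f 58 79 91
f 79 65 94
f 91 94 68
f 79 94 91
f 58 91 95
f 91 68 99
f 95 99 69
f 91 99 95
f 59 75 86
f 75 63 89
f 86 89 67
f 75 89 86
f 63 98 76
f 98 69 97
f 76 97 62
f 98 97 76
f 69 99 96
f 99 68 92
f 96 92 60
f 99 92 96
f 68 94 93
f 94 65 81
f 93 81 64
f 94 81 93
f 65 80 85
f 80 59 82
f 85 82 66
f 80 82 85
f 61 87 73
f 87 67 88
f 73 88 62
f 87 88 73
f 61 73 71
f 73 62 72
f 71 72 60
f 73 72 71
f 61 71 78
f 71 60 77
f 78 77 64
f 71 77 78
f 61 78 83
f 78 64 84
f 83 84 66
f 78 84 83
f 61 83 87
f 83 66 90
f 87 90 67
f 83 90 87
f 62 88 76
f 88 67 89
f 76 89 63
f 88 89 76
f 60 72 96
f 72 62 97
f 96 97 69
f 72 97 96
f 64 77 93
f 77 60 92
f 93 92 68
f 77 92 93
f 66 84 85
f 84 64 81
f 85 81 65
f 84 81 85
f 67 90 86
f 90 66 82
f 86 82 59
f 90 82 86

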